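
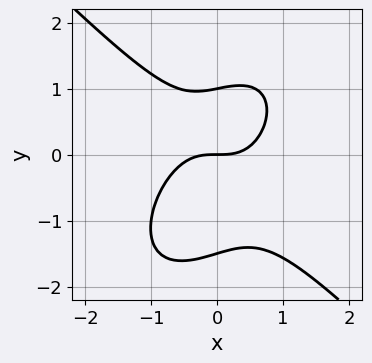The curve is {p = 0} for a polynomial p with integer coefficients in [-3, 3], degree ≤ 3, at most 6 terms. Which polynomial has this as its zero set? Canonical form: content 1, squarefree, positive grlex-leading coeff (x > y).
3*x^3 - x*y^2 + 2*y^3 + y^2 - 3*y

First, degree: a generic line meets the curve in up to 3 points, so deg p = 3.
Then, from the visible intercepts: it meets the x-axis at x = 0 (among the integer gridlines); the y-axis gridline crossings are at y ∈ {0, 1}.
Finally, putting this together gives p.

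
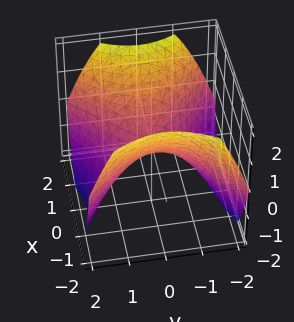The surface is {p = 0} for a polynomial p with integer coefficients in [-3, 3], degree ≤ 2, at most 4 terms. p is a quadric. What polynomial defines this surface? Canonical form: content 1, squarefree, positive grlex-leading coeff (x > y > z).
2*x^2 - 2*y^2 - 3*z

(a) Degree: a saddle surface; a quadric, so deg p = 2.
(b) Symmetries: it's symmetric under x → −x, forcing even powers of x; mirror symmetry y ↦ −y ⇒ only even powers of y.
(c) Observable constraints: one y-axis crossing is at y = 0; it crosses the x-axis at the gridline x = 0; it crosses the z-axis at the gridline z = 0.
(d) Matching integer coefficients to the picture gives p.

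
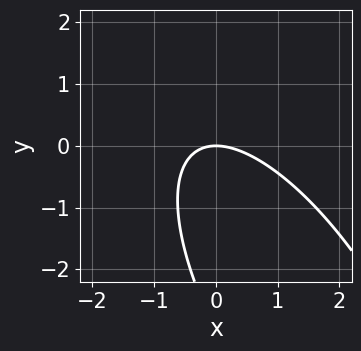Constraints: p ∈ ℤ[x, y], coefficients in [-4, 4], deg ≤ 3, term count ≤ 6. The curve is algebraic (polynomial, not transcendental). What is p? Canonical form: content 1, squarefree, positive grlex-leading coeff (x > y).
1. deg p = 2. A generic line meets the curve in up to 2 points.
2. From the axis intercepts and sections: it meets the x-axis at x = 0 (among the integer gridlines); it crosses the y-axis at the gridline y = 0.
3. These observations pin down the coefficients.

2*x^2 + 2*x*y + y^2 + 3*y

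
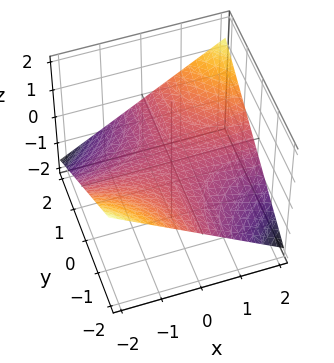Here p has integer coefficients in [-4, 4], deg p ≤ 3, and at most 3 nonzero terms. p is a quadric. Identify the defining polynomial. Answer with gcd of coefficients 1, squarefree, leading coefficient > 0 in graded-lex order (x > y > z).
x*y - 3*z

The degree is 2 — a saddle surface; a quadric.
From the visible intercepts: the visible y-axis segment lies entirely on the surface; it crosses the z-axis at the gridline z = 0; the visible x-axis segment lies entirely on the surface.
Solving for integer coefficients yields p as stated.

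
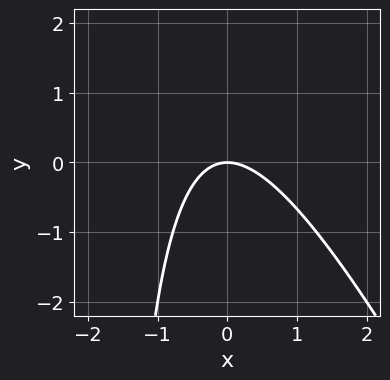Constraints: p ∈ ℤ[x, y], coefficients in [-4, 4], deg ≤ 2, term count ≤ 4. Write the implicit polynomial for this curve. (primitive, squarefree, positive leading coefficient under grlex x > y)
2*x^2 + x*y + 2*y

First, degree: a generic line meets the curve in up to 2 points, so deg p = 2.
Next, against the integer gridlines: it crosses the x-axis at the gridline x = 0; it crosses the y-axis at the gridline y = 0.
Finally, matching integer coefficients to the picture gives p.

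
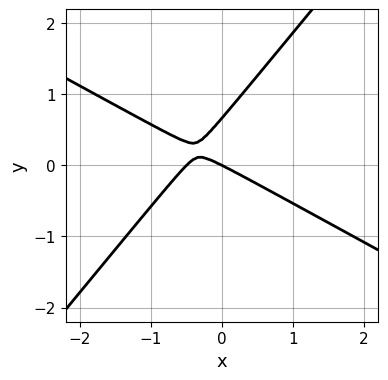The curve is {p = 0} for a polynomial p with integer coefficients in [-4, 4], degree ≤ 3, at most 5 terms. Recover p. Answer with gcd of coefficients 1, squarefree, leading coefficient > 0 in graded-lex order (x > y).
2*x^2 + 2*x*y - 3*y^2 + x + 2*y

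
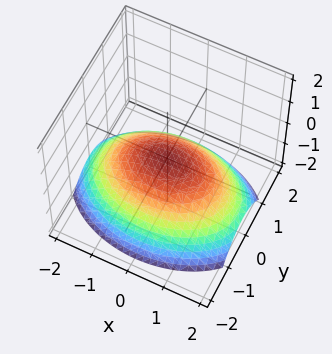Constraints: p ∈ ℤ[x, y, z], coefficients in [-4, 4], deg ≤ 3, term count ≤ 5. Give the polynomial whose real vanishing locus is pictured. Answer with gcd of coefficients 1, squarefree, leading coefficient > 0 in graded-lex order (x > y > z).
x^2 + 2*y^2 + 3*z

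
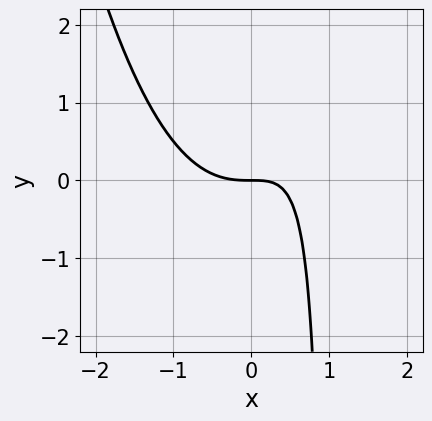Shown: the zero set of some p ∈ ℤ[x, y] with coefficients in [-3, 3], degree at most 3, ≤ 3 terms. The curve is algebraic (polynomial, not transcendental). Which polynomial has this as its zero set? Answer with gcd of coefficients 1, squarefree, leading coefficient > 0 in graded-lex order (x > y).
First, degree: the shape is more complex than any degree-2 curve, so deg p = 3.
Then, from the visible intercepts: it crosses the x-axis at the gridline x = 0; one y-axis crossing is at y = 0.
Finally, solving for integer coefficients yields p as stated.

x^3 - x*y + y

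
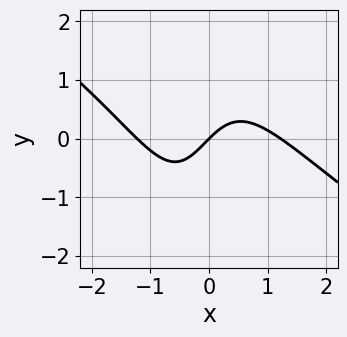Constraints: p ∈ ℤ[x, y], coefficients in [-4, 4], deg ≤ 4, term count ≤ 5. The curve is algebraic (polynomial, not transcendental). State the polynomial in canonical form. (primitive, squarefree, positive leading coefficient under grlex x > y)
First, the degree is 3 — the shape is more complex than any degree-2 curve.
Next, checking where it meets the axes: it crosses the x-axis at the gridline x = 0; it crosses the y-axis at the gridline y = 0.
Finally, the integer polynomial consistent with all of this is the stated p.

2*x^3 + 3*x^2*y + x*y - 3*x + 3*y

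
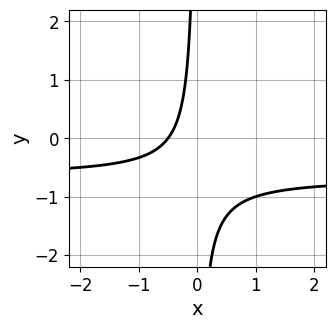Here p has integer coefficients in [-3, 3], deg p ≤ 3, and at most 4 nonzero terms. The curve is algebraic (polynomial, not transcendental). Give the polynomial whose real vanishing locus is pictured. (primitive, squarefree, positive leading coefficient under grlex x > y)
(a) The degree is 2 — the shape is more complex than any degree-1 curve.
(b) From the axis intercepts and sections: the curve avoids every integer y-axis point in the box.
(c) Matching integer coefficients to the picture gives p.

3*x*y + 2*x + 1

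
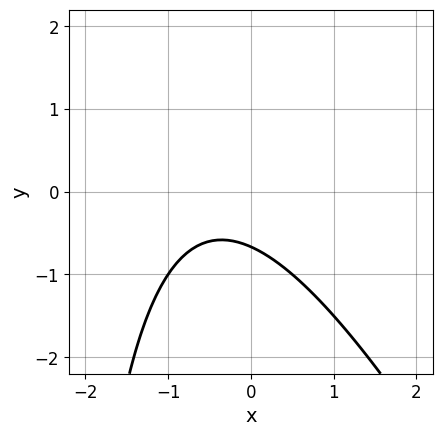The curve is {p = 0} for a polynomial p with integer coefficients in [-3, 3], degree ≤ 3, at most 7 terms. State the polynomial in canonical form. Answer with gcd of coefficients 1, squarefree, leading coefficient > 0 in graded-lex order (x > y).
2*x^2 + x*y + 2*x + 3*y + 2

1. The degree is 2 — no degree-1 curve has this shape.
2. Observable constraints: no x-intercept at any integer in the box.
3. Matching integer coefficients to the picture gives p.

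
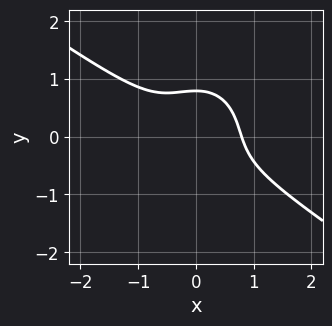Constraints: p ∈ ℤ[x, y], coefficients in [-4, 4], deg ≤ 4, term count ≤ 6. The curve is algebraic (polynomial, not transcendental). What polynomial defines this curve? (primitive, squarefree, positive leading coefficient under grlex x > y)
2*x^3 + 2*x^2*y + 2*y^3 - 1

First, the degree is 3 — the shape is more complex than any degree-2 curve.
Finally, the integer polynomial consistent with all of this is the stated p.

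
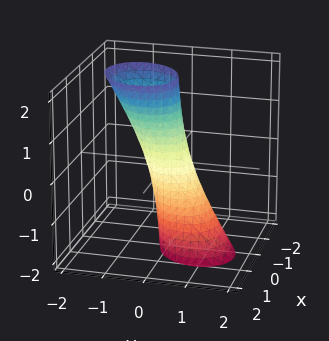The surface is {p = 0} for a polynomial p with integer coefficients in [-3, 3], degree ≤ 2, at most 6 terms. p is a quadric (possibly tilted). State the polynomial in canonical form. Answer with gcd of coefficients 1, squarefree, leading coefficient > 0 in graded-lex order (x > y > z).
3*x^2 - x*y + 3*y^2 + 2*y*z - 1

(a) Degree: the shape is more complex than any degree-1 surface, so deg p = 2.
(b) Observable constraints: it misses every integer gridline on the z-axis.
(c) Matching integer coefficients to the picture gives p.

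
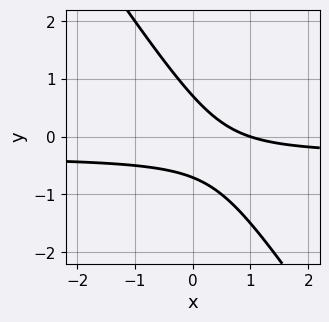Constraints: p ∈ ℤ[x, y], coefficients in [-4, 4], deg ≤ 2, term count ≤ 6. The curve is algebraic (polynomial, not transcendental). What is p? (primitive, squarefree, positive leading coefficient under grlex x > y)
First, deg p = 2. No degree-1 curve has this shape.
Then, from the visible intercepts: it meets the x-axis at x = 1 (among the integer gridlines).
Finally, together with the visible shape, these determine p as stated.

3*x*y + 2*y^2 + x - 1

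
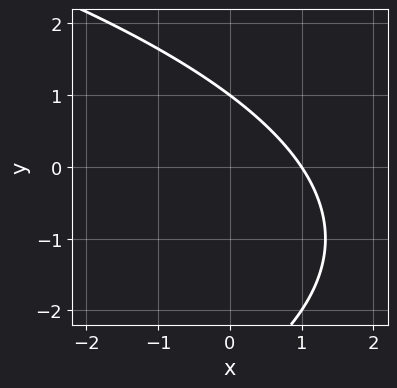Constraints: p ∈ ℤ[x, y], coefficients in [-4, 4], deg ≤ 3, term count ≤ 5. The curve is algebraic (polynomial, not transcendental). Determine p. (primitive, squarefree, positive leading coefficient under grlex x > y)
y^2 + 3*x + 2*y - 3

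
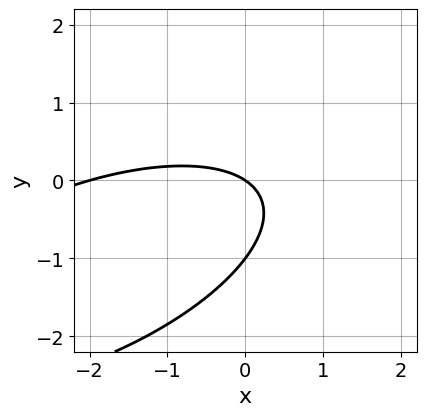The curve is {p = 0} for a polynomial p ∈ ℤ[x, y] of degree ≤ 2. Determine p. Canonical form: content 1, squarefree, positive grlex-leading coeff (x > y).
x^2 - 2*x*y + 3*y^2 + 2*x + 3*y

deg p = 2.
Observable constraints: among the integer gridlines, it crosses the y-axis at y ∈ {-1, 0}; the x-axis gridline crossings are at x ∈ {-2, 0}.
These observations pin down the coefficients.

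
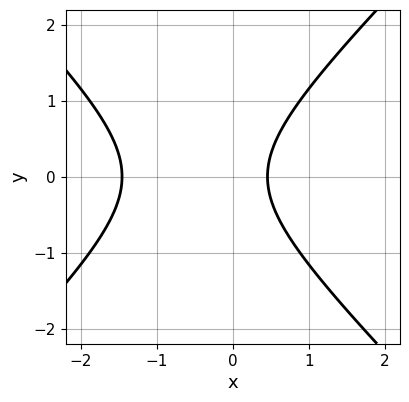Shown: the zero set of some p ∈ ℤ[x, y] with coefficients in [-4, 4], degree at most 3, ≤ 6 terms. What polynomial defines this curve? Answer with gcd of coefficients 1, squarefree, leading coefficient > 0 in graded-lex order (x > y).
(a) The degree is 2 — a generic line meets the curve in up to 2 points.
(b) Symmetries: mirror symmetry y ↦ −y ⇒ only even powers of y.
(c) Observable constraints: the curve avoids every integer y-axis point in the box.
(d) These observations pin down the coefficients.

3*x^2 - 3*y^2 + 3*x - 2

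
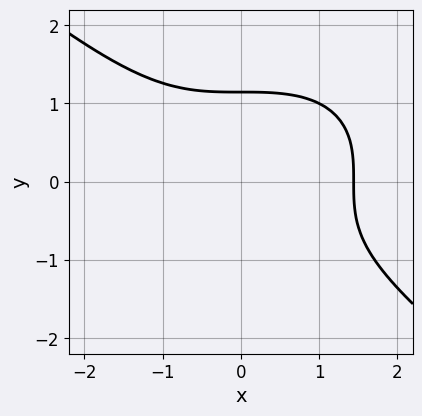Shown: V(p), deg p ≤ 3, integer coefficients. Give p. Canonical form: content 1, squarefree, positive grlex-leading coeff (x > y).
x^3 + 2*y^3 - 3

1. The degree is 3 — no degree-2 curve has this shape.
2. Solving for integer coefficients yields p as stated.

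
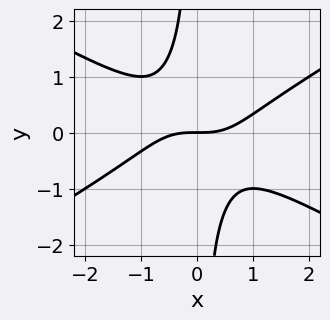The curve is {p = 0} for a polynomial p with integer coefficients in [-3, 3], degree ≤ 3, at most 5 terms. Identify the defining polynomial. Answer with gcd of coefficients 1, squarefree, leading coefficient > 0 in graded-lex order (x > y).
x^3 - 3*x*y^2 - 2*y

1. deg p = 3. A generic line meets the curve in up to 3 points.
2. Reading off the gridlines: it crosses the x-axis at the gridline x = 0; it meets the y-axis at y = 0 (among the integer gridlines).
3. Putting this together gives p.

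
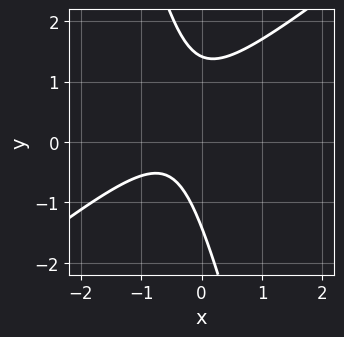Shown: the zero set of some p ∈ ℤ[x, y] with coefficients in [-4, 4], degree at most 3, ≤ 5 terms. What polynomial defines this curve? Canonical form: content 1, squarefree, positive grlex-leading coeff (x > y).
3*x^2 - 3*x*y - y^2 + 3*x + 2

First, the degree is 2 — a generic line meets the curve in up to 2 points.
Next, checking where it meets the axes: no x-intercept at any integer in the box.
Finally, matching integer coefficients to the picture gives p.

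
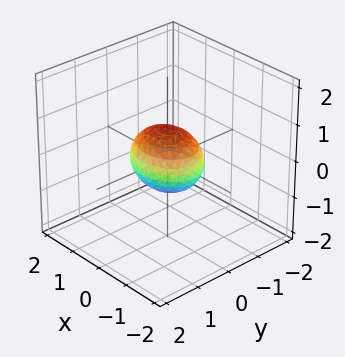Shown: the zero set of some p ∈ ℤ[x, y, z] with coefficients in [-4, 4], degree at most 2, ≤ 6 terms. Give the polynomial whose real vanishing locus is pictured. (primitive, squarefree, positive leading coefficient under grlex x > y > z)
First, deg p = 2. Bounded and convex; a quadric.
Then, symmetries: it's symmetric under x → −x, forcing even powers of x; mirror symmetry z ↦ −z ⇒ only even powers of z; it's symmetric under y → −y, forcing even powers of y.
Then, observable constraints: among the integer gridlines, it crosses the x-axis at x ∈ {-1, 1}.
Finally, together with the visible shape, these determine p as stated.

2*x^2 + 3*y^2 + 3*z^2 - 2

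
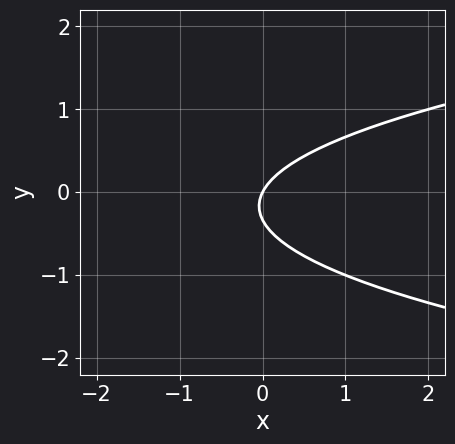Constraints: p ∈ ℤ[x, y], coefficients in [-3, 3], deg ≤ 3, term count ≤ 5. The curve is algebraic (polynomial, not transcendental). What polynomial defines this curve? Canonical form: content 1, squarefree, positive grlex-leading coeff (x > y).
3*y^2 - 2*x + y

1. deg p = 2. A generic line meets the curve in up to 2 points.
2. Observable constraints: it crosses the x-axis at the gridline x = 0; it meets the y-axis at y = 0 (among the integer gridlines).
3. Matching integer coefficients to the picture gives p.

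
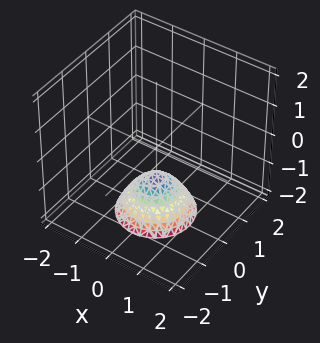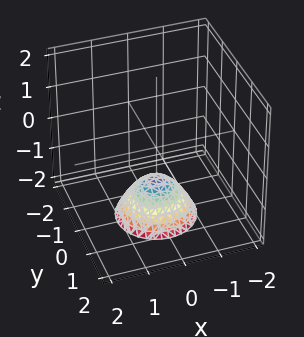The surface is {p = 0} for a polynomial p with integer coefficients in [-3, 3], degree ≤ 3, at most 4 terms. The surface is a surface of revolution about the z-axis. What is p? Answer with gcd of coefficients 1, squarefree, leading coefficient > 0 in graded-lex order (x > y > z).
First, deg p = 2. The shape is more complex than any degree-1 surface.
Then, symmetry: the z-axis is an axis of rotation, so x and y enter only as x² + y².
Then, from the axis intercepts and sections: the surface avoids every integer x-axis point in the box; it misses every integer gridline on the y-axis; one z-axis crossing is at z = -1.
Finally, these observations pin down the coefficients.

x^2 + y^2 + z + 1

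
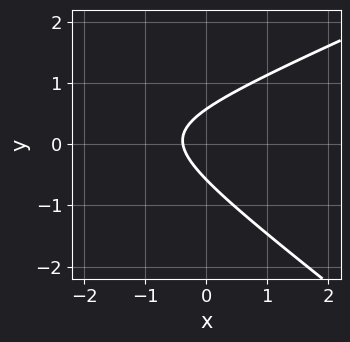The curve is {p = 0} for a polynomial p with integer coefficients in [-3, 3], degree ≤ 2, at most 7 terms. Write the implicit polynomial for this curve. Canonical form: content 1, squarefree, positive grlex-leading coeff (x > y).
1. The degree is 2 — a generic line meets the curve in up to 2 points.
2. Putting this together gives p.

x^2 - x*y - 3*y^2 + 3*x + 1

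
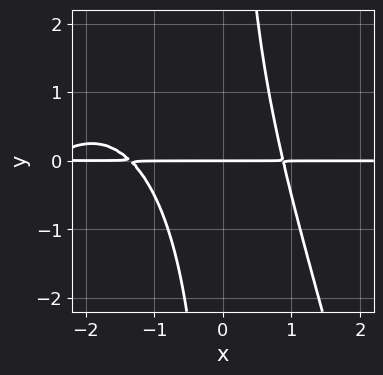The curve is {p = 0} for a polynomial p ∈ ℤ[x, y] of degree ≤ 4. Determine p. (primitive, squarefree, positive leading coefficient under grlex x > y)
x^3*y + 3*x^2*y + 2*x*y^2 - 3*y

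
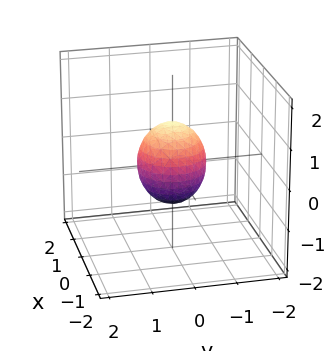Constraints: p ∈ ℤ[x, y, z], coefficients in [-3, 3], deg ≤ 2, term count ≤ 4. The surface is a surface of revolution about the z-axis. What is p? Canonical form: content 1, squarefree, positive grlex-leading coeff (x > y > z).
3*x^2 + 3*y^2 + 2*z^2 - 2

(a) The degree is 2 — the shape is more complex than any degree-1 surface.
(b) Symmetries: the z-axis is an axis of rotation, so x and y enter only as x² + y².
(c) Against the integer gridlines: among the integer gridlines, it crosses the z-axis at z ∈ {-1, 1}; a circular section at z = 0 has radius between 0 and 1.
(d) Fitting integer coefficients to these (and the overall shape) gives p.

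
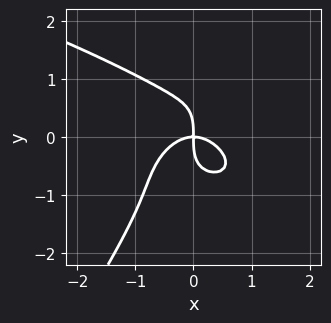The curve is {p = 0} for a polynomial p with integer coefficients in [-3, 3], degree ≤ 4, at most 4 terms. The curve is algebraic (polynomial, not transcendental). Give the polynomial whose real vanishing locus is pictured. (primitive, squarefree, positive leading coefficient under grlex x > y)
3*x*y^3 - 2*y^4 - 3*x^3 - 3*x*y

(a) deg p = 4. The shape is more complex than any degree-3 curve.
(b) Checking where it meets the axes: it crosses the x-axis at the gridline x = 0; it meets the y-axis at y = 0 (among the integer gridlines).
(c) These observations pin down the coefficients.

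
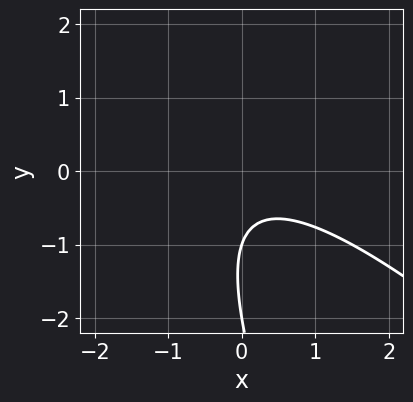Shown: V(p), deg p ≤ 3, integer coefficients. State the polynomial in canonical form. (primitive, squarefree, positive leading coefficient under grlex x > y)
First, the degree is 2 — no degree-1 curve has this shape.
Next, checking where it meets the axes: no x-intercept at any integer in the box; among the integer gridlines, it crosses the y-axis at y ∈ {-2, -1}.
Finally, solving for integer coefficients yields p as stated.

2*x^2 + 3*x*y + y^2 + 3*y + 2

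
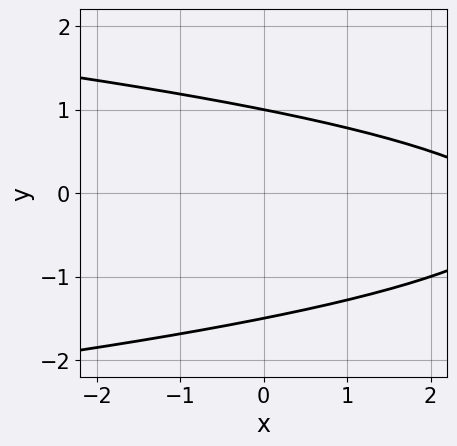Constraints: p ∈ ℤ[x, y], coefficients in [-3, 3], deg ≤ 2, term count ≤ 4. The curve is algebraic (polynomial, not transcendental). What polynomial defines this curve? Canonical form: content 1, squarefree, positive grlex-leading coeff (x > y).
1. Degree: no degree-1 curve has this shape, so deg p = 2.
2. Observable constraints: no x-intercept at any integer in the box; one y-axis crossing is at y = 1.
3. Putting this together gives p.

2*y^2 + x + y - 3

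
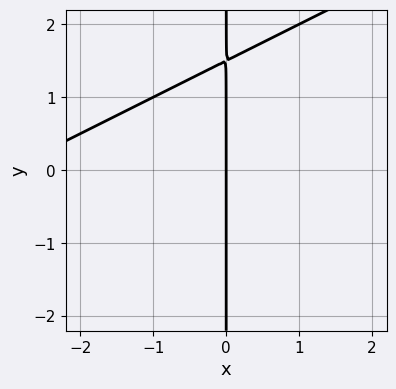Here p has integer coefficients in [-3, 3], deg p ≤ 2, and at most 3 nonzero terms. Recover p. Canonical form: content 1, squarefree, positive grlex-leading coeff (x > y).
x^2 - 2*x*y + 3*x

(a) Degree: no degree-1 curve has this shape, so deg p = 2.
(b) Reading off the gridlines: every point of the y-axis in the box is on the curve; it crosses the x-axis at the gridline x = 0.
(c) Assembling these constraints gives the stated polynomial.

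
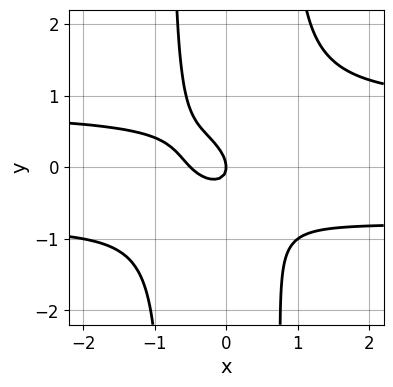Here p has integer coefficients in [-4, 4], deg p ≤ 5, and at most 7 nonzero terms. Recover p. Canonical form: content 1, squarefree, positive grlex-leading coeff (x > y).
3*x^2*y^2 - 2*x^2 - 2*x*y - 2*y^2 - x

First, deg p = 4. No degree-3 curve has this shape.
Next, from the visible intercepts: it crosses the y-axis at the gridline y = 0; it meets the x-axis at x = 0 (among the integer gridlines).
Finally, fitting integer coefficients to these (and the overall shape) gives p.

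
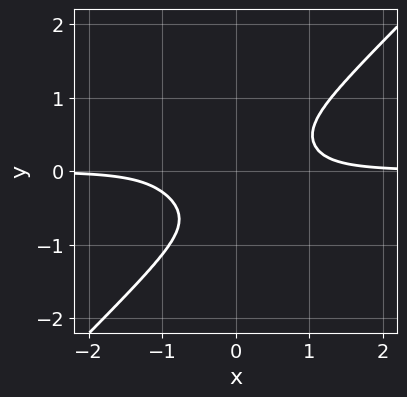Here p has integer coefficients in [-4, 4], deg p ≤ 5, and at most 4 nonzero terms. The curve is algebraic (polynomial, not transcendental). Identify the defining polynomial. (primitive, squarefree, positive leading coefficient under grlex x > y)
1. The degree is 4 — no degree-3 curve has this shape.
2. From the visible intercepts: the curve avoids every integer y-axis point in the box; the curve avoids every integer x-axis point in the box.
3. Matching integer coefficients to the picture gives p.

3*x^3*y - 3*y^4 - 2*x*y^2 - 1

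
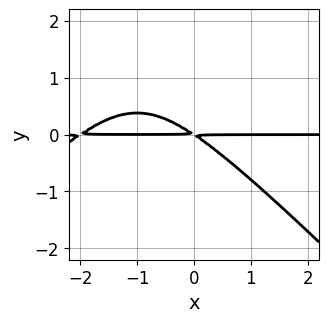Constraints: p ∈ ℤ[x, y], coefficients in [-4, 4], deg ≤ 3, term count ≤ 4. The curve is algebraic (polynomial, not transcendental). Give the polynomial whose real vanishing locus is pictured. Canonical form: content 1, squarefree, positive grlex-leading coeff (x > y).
(a) deg p = 3. No degree-2 curve has this shape.
(b) Checking where it meets the axes: the visible x-axis segment lies entirely on the curve.
(c) These observations pin down the coefficients.

x^2*y - y^3 + 2*x*y + 3*y^2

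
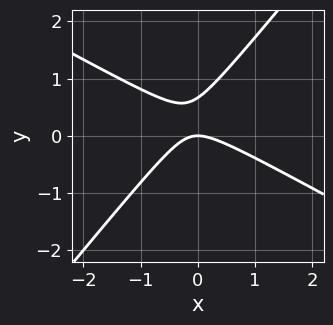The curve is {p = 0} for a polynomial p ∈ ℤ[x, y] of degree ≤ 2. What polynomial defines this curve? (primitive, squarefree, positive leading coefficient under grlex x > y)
1. deg p = 2.
2. Observable constraints: one y-axis crossing is at y = 0; it crosses the x-axis at the gridline x = 0.
3. Putting this together gives p.

2*x^2 + 2*x*y - 3*y^2 + 2*y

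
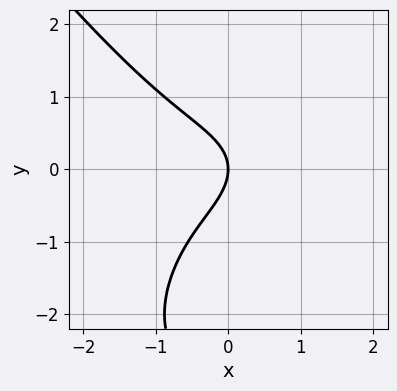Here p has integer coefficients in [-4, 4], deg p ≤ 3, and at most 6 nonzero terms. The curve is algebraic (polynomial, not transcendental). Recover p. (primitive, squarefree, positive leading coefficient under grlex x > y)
2*x^3 + y^3 + 3*y^2 + 3*x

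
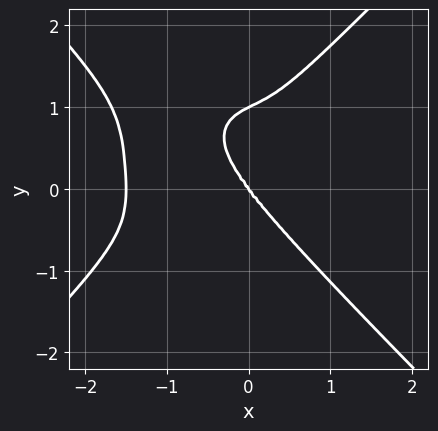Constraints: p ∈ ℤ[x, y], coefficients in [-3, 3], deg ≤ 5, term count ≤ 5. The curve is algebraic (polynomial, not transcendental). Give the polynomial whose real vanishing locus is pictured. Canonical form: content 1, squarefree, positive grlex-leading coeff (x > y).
2*x^4 - 2*y^4 + 3*x^3 + x*y^2 + 2*y^3

1. The degree is 4 — no degree-3 curve has this shape.
2. Observable constraints: among the integer gridlines, it crosses the y-axis at y ∈ {0, 1}; one x-axis crossing is at x = 0.
3. The integer polynomial consistent with all of this is the stated p.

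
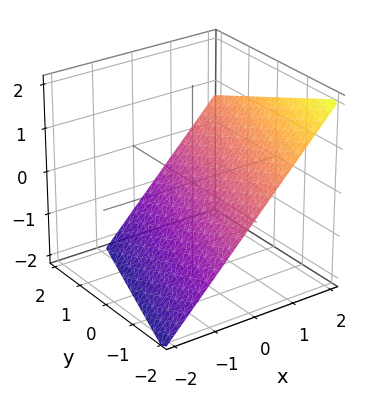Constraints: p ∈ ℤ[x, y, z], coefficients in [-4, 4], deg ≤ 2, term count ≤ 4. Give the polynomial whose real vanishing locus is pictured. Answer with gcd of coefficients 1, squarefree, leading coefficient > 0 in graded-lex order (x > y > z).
3*x - y - 3*z - 2

Degree: the surface is flat (a plane), so deg p = 1.
Checking where it meets the axes: it meets the y-axis at y = -2 (among the integer gridlines).
Matching integer coefficients to the picture gives p.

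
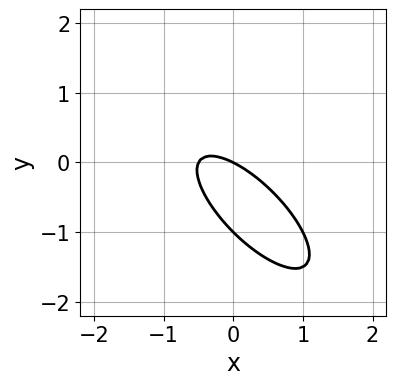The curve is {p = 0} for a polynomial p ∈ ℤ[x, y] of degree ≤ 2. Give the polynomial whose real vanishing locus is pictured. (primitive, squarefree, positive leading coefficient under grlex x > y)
1. deg p = 2.
2. From the visible intercepts: the y-axis gridline crossings are at y ∈ {-1, 0}; it meets the x-axis at x = 0 (among the integer gridlines).
3. Matching integer coefficients to the picture gives p.

2*x^2 + 3*x*y + 2*y^2 + x + 2*y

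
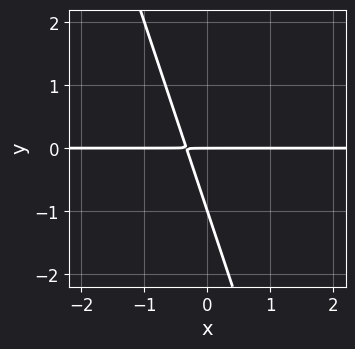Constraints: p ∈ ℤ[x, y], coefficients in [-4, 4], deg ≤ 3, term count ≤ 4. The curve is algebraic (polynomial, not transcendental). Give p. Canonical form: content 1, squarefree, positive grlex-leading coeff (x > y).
First, degree: a generic line meets the curve in up to 2 points, so deg p = 2.
Next, observable constraints: the visible x-axis segment lies entirely on the curve; among the integer gridlines, it crosses the y-axis at y ∈ {-1, 0}.
Finally, solving for integer coefficients yields p as stated.

3*x*y + y^2 + y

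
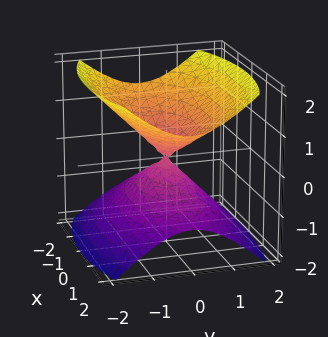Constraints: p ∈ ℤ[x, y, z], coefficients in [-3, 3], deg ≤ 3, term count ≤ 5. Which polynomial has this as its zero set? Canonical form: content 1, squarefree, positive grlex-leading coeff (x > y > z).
x^2 + 3*y^2 - 3*z^2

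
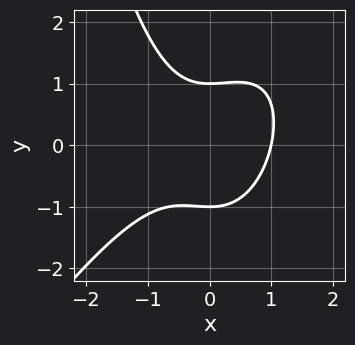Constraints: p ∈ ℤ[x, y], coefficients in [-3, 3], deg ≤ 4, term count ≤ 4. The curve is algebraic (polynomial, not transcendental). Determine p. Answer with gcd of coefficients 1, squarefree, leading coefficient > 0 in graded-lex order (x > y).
3*x^3 - 2*x^2*y + 3*y^2 - 3

1. deg p = 3.
2. From the axis intercepts and sections: the y-axis gridline crossings are at y ∈ {-1, 1}; it crosses the x-axis at the gridline x = 1.
3. The integer polynomial consistent with all of this is the stated p.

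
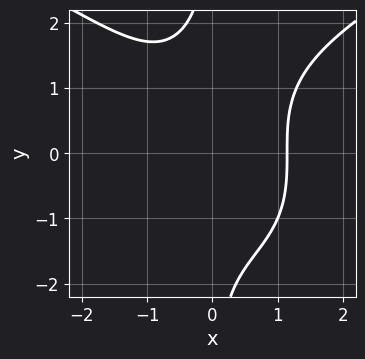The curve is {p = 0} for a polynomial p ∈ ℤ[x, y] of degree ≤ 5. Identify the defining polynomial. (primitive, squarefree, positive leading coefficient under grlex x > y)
x*y^3 - 2*x^3 + 3

1. deg p = 4. The shape is more complex than any degree-3 curve.
2. From the axis intercepts and sections: it misses every integer gridline on the y-axis.
3. Fitting integer coefficients to these (and the overall shape) gives p.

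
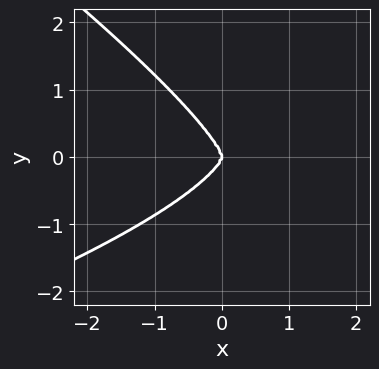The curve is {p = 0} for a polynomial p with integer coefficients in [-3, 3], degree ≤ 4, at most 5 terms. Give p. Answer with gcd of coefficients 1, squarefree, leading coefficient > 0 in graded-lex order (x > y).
First, degree: no degree-3 curve has this shape, so deg p = 4.
Then, checking where it meets the axes: one y-axis crossing is at y = 0; one x-axis crossing is at x = 0.
Finally, assembling these constraints gives the stated polynomial.

2*x*y^3 + 3*y^4 + 3*x^3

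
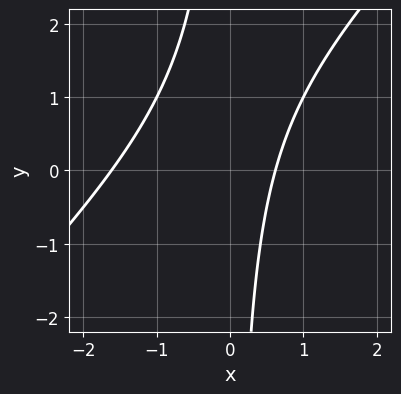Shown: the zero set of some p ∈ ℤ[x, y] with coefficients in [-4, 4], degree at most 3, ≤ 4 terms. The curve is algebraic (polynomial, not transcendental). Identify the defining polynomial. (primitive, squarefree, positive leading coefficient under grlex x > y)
x^2 - x*y + x - 1

First, degree: a generic line meets the curve in up to 2 points, so deg p = 2.
Next, from the visible intercepts: it misses every integer gridline on the y-axis.
Finally, the integer polynomial consistent with all of this is the stated p.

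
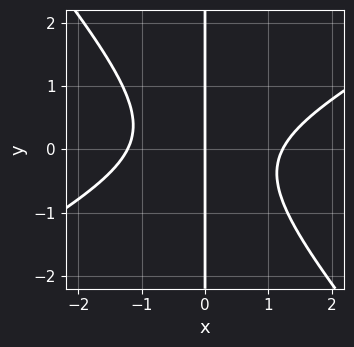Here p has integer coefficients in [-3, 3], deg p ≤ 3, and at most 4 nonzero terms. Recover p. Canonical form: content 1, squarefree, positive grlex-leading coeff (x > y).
2*x^3 - 2*x^2*y - 3*x*y^2 - 3*x

deg p = 3. A generic line meets the curve in up to 3 points.
From the visible intercepts: one x-axis crossing is at x = 0; the visible y-axis segment lies entirely on the curve.
Together with the visible shape, these determine p as stated.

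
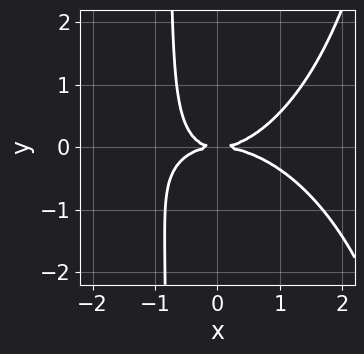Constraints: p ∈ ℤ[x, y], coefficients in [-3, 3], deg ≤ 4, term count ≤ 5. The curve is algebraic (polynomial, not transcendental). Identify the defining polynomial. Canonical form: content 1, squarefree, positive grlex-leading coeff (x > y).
x^4 + x^2*y^2 + x^2*y - 3*x*y^2 - 3*y^2

(a) deg p = 4. The shape is more complex than any degree-3 curve.
(b) Checking where it meets the axes: it meets the y-axis at y = 0 (among the integer gridlines); it crosses the x-axis at the gridline x = 0.
(c) Assembling these constraints gives the stated polynomial.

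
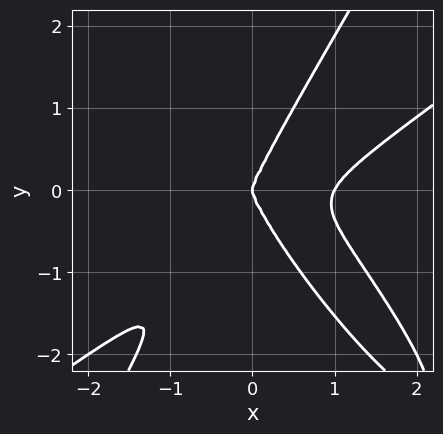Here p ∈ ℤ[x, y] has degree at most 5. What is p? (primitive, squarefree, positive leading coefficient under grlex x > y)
Degree: the shape is more complex than any degree-3 curve, so deg p = 4.
From the visible intercepts: among the integer gridlines, it crosses the x-axis at x ∈ {0, 1}; one y-axis crossing is at y = 0.
Solving for integer coefficients yields p as stated.

2*x^4 - x^3*y - 3*x^2*y^2 + y^4 - 2*x^3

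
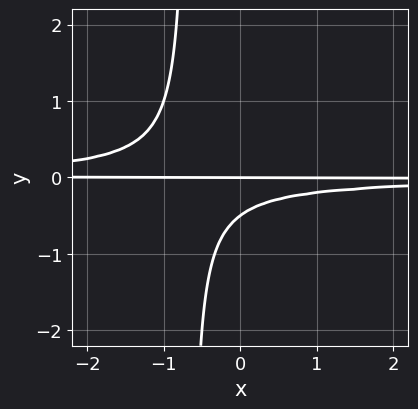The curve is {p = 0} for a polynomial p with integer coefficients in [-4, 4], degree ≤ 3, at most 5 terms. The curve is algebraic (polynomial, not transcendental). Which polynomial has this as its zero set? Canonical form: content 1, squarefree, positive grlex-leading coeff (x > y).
First, the degree is 3 — no degree-2 curve has this shape.
Then, reading off the gridlines: it crosses the y-axis at the gridline y = 0; the visible x-axis segment lies entirely on the curve.
Finally, putting this together gives p.

3*x*y^2 + 2*y^2 + y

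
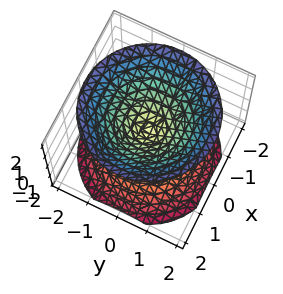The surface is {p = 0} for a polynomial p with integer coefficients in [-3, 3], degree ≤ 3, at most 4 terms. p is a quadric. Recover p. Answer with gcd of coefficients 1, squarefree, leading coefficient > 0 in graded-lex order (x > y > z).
The picture has 2 separate pieces. Treating them together as one polynomial.
Degree: two nappes meeting at a single point; a quadric, so deg p = 2.
Symmetries: the z ↦ −z reflection is a symmetry, so z appears only in even powers; rotational symmetry about the z-axis ⇒ p depends on x, y only through x² + y².
From the axis intercepts and sections: one y-axis crossing is at y = 0; a circular section at z = -1 has radius exactly 1.
Assembling these constraints gives the stated polynomial.

x^2 + y^2 - z^2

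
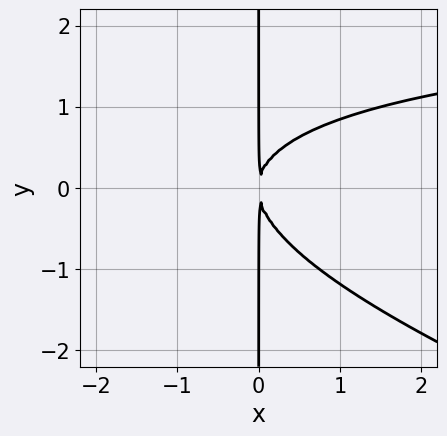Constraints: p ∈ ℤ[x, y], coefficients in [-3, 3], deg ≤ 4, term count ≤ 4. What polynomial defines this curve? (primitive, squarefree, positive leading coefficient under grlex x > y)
First, the degree is 3 — no degree-2 curve has this shape.
Next, reading off the gridlines: every point of the y-axis in the box is on the curve.
Finally, fitting integer coefficients to these (and the overall shape) gives p.

x^2*y + 3*x*y^2 - 3*x^2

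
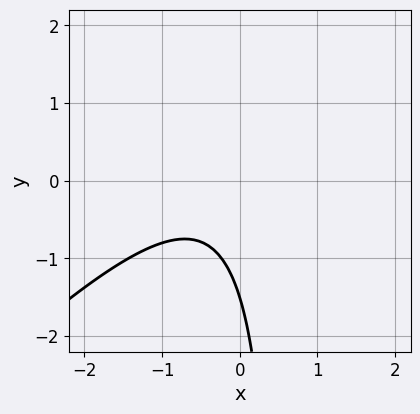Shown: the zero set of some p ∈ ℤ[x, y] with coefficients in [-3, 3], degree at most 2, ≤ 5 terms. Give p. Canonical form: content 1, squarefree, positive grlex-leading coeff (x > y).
(a) The degree is 2 — no degree-1 curve has this shape.
(b) Against the integer gridlines: the curve avoids every integer x-axis point in the box.
(c) Assembling these constraints gives the stated polynomial.

3*x^2 - 3*x*y + 2*x + 2*y + 3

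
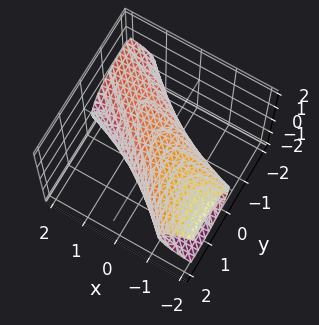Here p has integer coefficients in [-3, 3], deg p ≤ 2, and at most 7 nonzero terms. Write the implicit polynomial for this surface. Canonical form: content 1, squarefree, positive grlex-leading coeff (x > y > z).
Degree: a generic line meets the surface in up to 2 points, so deg p = 2.
Against the integer gridlines: the y-axis gridline crossings are at y ∈ {-1, 1}.
Together with the visible shape, these determine p as stated.

x^2 + 3*x*y + 2*x*z + 2*y^2 + 3*z^2 - 2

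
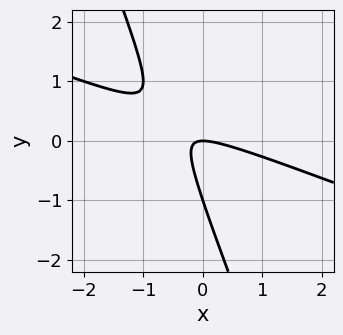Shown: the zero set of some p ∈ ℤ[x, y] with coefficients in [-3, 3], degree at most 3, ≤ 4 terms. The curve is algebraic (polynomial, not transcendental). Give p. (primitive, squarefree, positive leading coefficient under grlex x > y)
x^2 + 3*x*y + y^2 + y

First, the degree is 2 — a generic line meets the curve in up to 2 points.
Then, reading off the gridlines: the y-axis gridline crossings are at y ∈ {-1, 0}; one x-axis crossing is at x = 0.
Finally, fitting integer coefficients to these (and the overall shape) gives p.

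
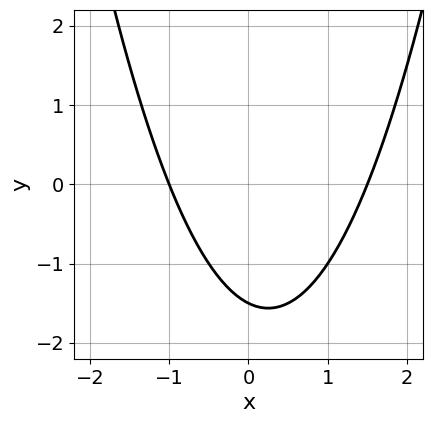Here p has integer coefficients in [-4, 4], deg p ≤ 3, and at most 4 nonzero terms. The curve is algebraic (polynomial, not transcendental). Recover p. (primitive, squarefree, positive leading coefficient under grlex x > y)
(a) The degree is 2 — the shape is more complex than any degree-1 curve.
(b) Observable constraints: one x-axis crossing is at x = -1.
(c) The integer polynomial consistent with all of this is the stated p.

2*x^2 - x - 2*y - 3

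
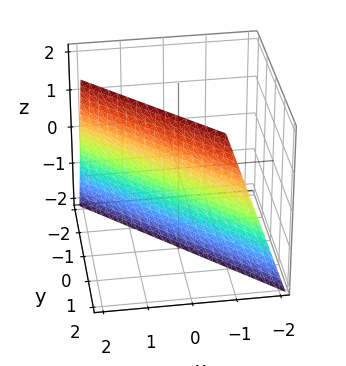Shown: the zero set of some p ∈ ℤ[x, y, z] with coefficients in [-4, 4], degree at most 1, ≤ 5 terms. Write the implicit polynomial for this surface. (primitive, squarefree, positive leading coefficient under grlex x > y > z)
1. deg p = 1. The surface is flat (a plane).
2. From the axis intercepts and sections: it crosses the z-axis at the gridline z = -2.
3. Together with the visible shape, these determine p as stated.

3*x + 3*y - z - 2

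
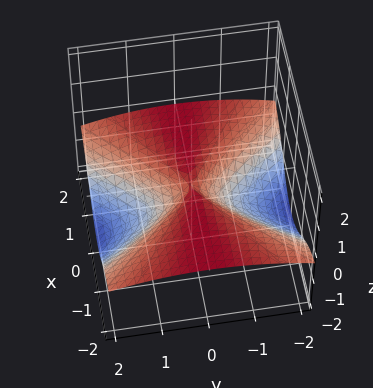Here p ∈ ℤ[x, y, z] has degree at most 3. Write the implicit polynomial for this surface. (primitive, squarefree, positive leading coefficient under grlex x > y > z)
3*x^2*z + z^3 + y^2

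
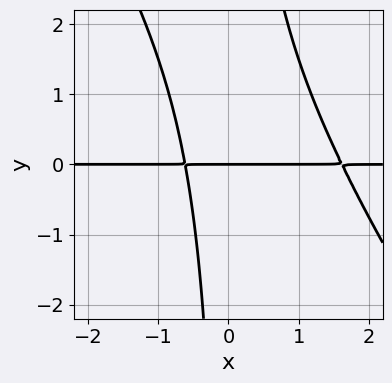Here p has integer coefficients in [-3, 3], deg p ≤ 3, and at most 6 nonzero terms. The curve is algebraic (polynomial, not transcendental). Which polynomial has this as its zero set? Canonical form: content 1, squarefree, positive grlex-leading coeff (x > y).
The degree is 3 — the shape is more complex than any degree-2 curve.
Against the integer gridlines: it crosses the y-axis at the gridline y = 0; every point of the x-axis in the box is on the curve.
Together with the visible shape, these determine p as stated.

3*x^2*y + 2*x*y^2 - 3*x*y - 3*y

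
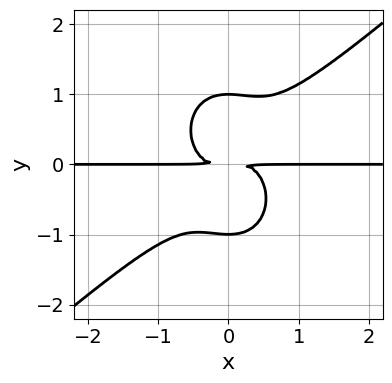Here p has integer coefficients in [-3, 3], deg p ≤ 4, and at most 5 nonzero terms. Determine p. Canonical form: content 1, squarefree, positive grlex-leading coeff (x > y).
3*x^3*y - 2*x^2*y^2 - 2*y^4 + 2*y^2

(a) Degree: a generic line meets the curve in up to 4 points, so deg p = 4.
(b) Against the integer gridlines: every point of the x-axis in the box is on the curve; among the integer gridlines, it crosses the y-axis at y ∈ {-1, 1}.
(c) Matching integer coefficients to the picture gives p.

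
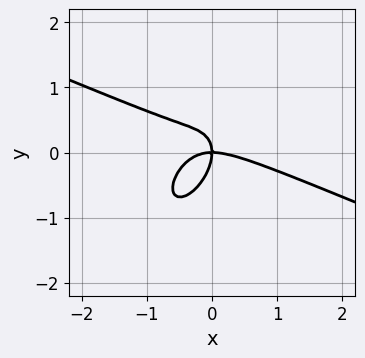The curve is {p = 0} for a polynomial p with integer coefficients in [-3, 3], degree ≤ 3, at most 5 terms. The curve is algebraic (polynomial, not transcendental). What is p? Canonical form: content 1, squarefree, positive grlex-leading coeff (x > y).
2*x^3 + 3*x^2*y - 3*x*y^2 + 3*y^3 + 3*x*y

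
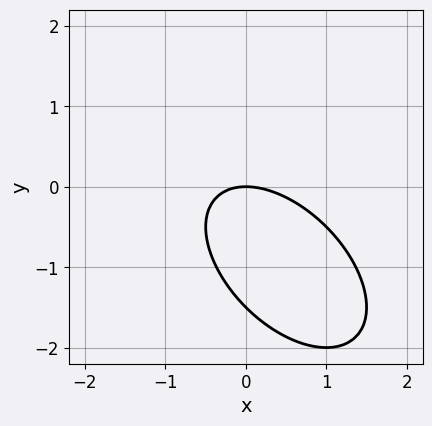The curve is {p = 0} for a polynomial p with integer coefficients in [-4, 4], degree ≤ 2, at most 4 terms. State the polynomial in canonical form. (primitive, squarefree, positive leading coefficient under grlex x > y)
2*x^2 + 2*x*y + 2*y^2 + 3*y

1. deg p = 2. A generic line meets the curve in up to 2 points.
2. Observable constraints: it crosses the x-axis at the gridline x = 0; it meets the y-axis at y = 0 (among the integer gridlines).
3. Together with the visible shape, these determine p as stated.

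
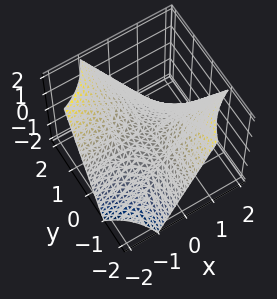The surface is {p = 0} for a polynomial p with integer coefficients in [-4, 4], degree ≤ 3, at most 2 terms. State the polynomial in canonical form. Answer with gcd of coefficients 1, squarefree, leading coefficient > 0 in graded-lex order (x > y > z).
(a) Degree: a hyperbolic paraboloid; a quadric, so deg p = 2.
(b) Reading off the gridlines: it crosses the z-axis at the gridline z = 0; the visible y-axis segment lies entirely on the surface; the visible x-axis segment lies entirely on the surface.
(c) Together with the visible shape, these determine p as stated.

x*y + z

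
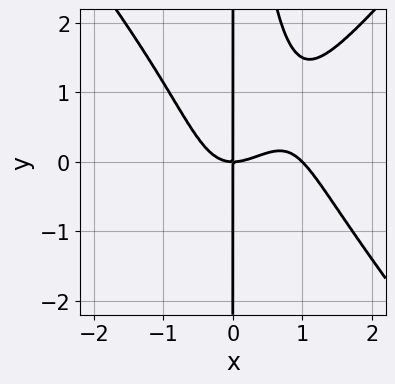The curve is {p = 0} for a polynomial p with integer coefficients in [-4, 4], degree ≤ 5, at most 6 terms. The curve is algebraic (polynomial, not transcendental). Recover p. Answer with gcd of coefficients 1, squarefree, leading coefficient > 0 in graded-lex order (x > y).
3*x^4 - 2*x^2*y^2 - 3*x^3 + 3*x*y

1. deg p = 4. A generic line meets the curve in up to 4 points.
2. Checking where it meets the axes: every point of the y-axis in the box is on the curve; the x-axis gridline crossings are at x ∈ {0, 1}.
3. Assembling these constraints gives the stated polynomial.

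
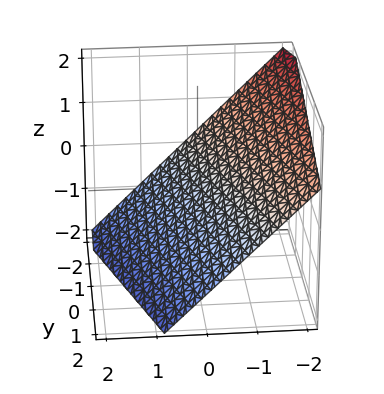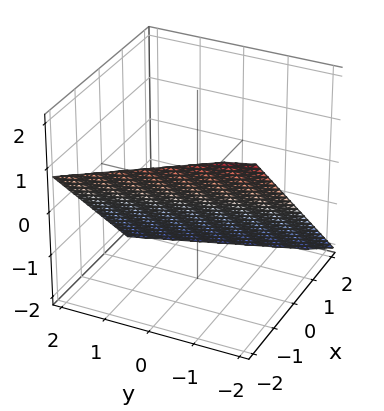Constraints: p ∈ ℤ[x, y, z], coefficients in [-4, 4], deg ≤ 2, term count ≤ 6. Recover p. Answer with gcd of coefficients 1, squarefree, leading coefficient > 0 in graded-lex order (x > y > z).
3*x + y + 3*z + 2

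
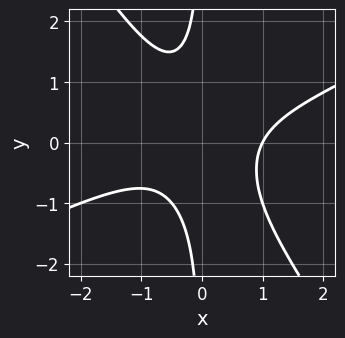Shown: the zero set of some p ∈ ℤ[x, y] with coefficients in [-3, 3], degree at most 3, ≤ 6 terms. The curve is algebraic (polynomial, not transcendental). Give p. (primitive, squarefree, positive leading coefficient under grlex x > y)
First, degree: the shape is more complex than any degree-2 curve, so deg p = 3.
Next, observable constraints: it misses every integer gridline on the y-axis; it meets the x-axis at x = 1 (among the integer gridlines).
Finally, fitting integer coefficients to these (and the overall shape) gives p.

2*x^3 - 3*x^2*y - 3*x*y^2 - 2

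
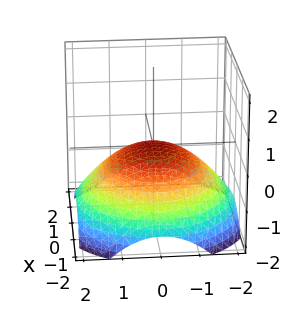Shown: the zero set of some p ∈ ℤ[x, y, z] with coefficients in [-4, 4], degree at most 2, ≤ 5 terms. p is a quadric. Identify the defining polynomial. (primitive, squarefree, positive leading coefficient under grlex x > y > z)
(a) Degree: a paraboloid; a quadric, so deg p = 2.
(b) Symmetries: every cross-section ⟂ z is a circle, so x, y appear only via x² + y².
(c) Reading off the gridlines: a circular section at z = -1 has radius between 1 and 2; one x-axis crossing is at x = 0.
(d) These observations pin down the coefficients.

x^2 + y^2 + 3*z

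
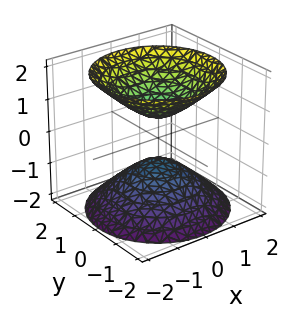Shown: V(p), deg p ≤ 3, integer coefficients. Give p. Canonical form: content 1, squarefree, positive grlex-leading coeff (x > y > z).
2*x^2 + 2*y^2 - 2*z^2 + 1

First, I count 2 distinct pieces. Treating them together as one polynomial.
Then, deg p = 2. Two sheets facing apart; a quadric.
Then, symmetries: the z-axis is an axis of rotation, so x and y enter only as x² + y²; it's symmetric under z → −z, forcing even powers of z.
Next, against the integer gridlines: it misses every integer gridline on the x-axis; no y-intercept at any integer in the box; a circular section at z = 1 has radius between 0 and 1.
Finally, these observations pin down the coefficients.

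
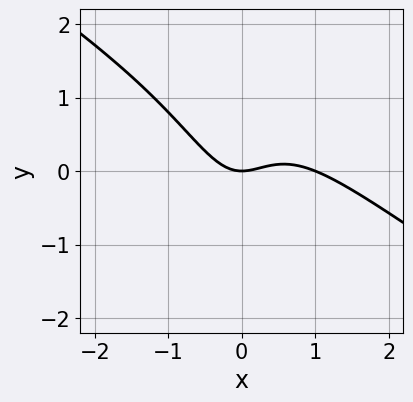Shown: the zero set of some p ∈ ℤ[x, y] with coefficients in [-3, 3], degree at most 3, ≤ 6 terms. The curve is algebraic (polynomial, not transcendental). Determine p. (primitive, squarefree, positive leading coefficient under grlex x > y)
2*x^3 + 3*x^2*y - 2*x^2 + 2*y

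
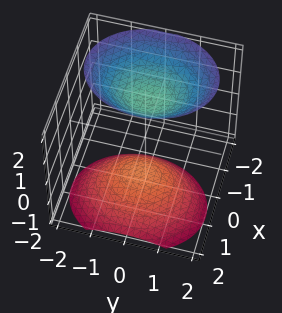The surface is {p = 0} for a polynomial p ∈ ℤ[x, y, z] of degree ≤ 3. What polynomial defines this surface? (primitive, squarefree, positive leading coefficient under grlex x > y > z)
3*x^2 + 2*x*z + 2*y^2 - 2*z^2 + 3

(a) The picture has 2 separate pieces. They look like related sheets of one shape, so recover p as a whole.
(b) deg p = 2. No degree-1 surface has this shape.
(c) Checking where it meets the axes: the surface avoids every integer x-axis point in the box; no y-intercept at any integer in the box.
(d) Putting this together gives p.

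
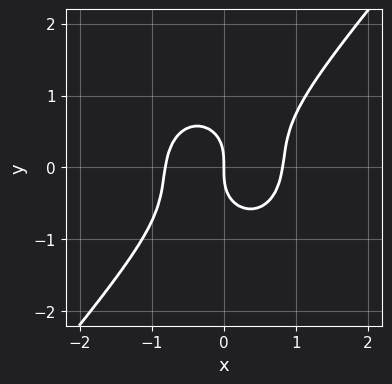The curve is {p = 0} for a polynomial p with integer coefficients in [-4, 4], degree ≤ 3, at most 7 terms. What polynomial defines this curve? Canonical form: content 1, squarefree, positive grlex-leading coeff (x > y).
1. Degree: no degree-2 curve has this shape, so deg p = 3.
2. Reading off the gridlines: it meets the y-axis at y = 0 (among the integer gridlines); it meets the x-axis at x = 0 (among the integer gridlines).
3. Assembling these constraints gives the stated polynomial.

3*x^3 - x^2*y + x*y^2 - 2*y^3 - 2*x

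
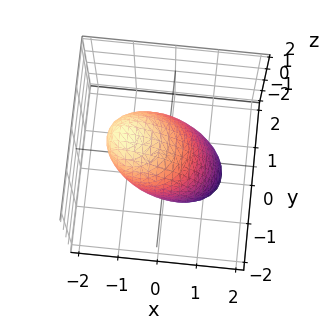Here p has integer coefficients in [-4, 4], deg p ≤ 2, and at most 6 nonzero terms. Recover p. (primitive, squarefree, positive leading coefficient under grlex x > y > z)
2*x^2 + 2*x*z + 2*y^2 + z^2 - 2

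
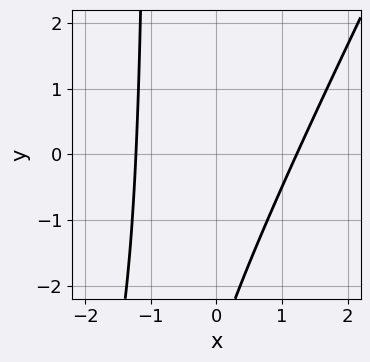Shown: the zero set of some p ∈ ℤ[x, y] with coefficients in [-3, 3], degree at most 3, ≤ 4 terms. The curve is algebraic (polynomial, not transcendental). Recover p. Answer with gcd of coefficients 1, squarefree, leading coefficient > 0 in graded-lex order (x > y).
2*x^2 - x*y - y - 3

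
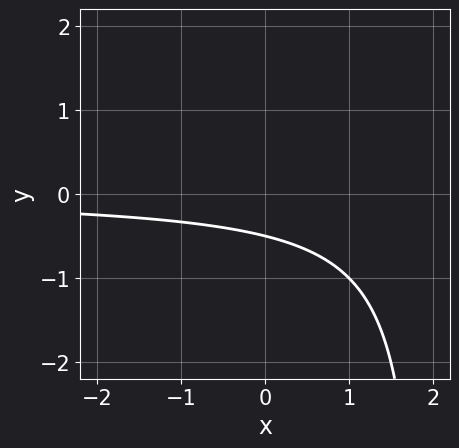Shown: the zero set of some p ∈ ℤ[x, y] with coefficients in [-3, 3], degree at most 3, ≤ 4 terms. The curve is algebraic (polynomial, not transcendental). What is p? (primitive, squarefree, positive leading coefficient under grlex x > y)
1. deg p = 2.
2. Observable constraints: it misses every integer gridline on the x-axis.
3. Together with the visible shape, these determine p as stated.

x*y - 2*y - 1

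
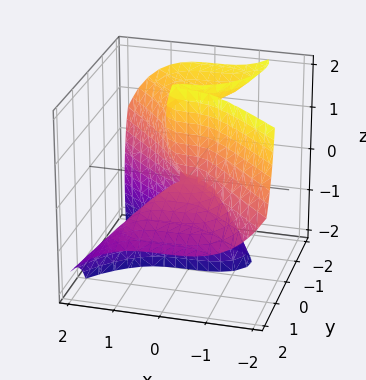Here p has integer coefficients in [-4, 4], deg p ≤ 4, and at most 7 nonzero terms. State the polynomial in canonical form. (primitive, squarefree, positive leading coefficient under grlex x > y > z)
2*x^3 + 2*y^3 + 3*y^2*z - y*z^2 + 3*y*z

(a) Degree: no degree-2 surface has this shape, so deg p = 3.
(b) Checking where it meets the axes: it meets the x-axis at x = 0 (among the integer gridlines); it crosses the y-axis at the gridline y = 0; the visible z-axis segment lies entirely on the surface.
(c) These observations pin down the coefficients.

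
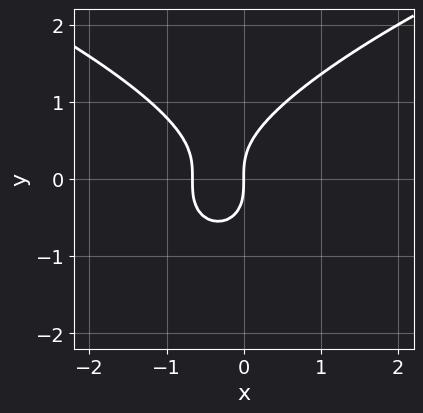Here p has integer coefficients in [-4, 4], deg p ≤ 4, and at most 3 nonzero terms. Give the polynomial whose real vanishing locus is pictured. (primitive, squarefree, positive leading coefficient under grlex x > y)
2*y^3 - 3*x^2 - 2*x

deg p = 3.
From the visible intercepts: it crosses the y-axis at the gridline y = 0; it meets the x-axis at x = 0 (among the integer gridlines).
These observations pin down the coefficients.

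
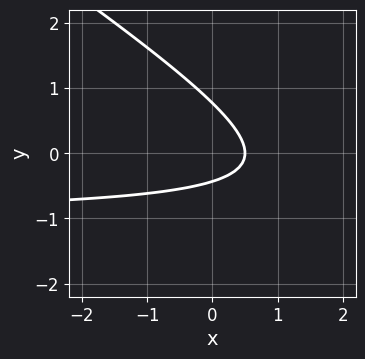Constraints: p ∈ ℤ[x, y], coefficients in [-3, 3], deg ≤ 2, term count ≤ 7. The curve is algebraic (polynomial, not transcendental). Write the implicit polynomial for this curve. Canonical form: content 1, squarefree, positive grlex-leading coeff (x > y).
2*x*y + 3*y^2 + 2*x - y - 1

1. The degree is 2 — the shape is more complex than any degree-1 curve.
2. The integer polynomial consistent with all of this is the stated p.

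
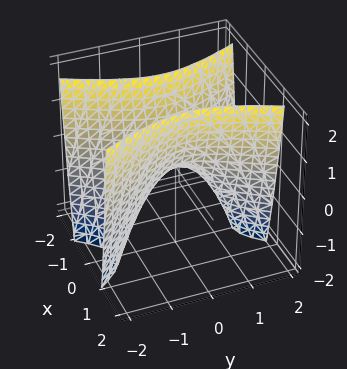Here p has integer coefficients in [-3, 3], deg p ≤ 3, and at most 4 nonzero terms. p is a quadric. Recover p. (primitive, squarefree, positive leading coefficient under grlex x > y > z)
3*x^2 - y^2 - z

(a) deg p = 2. A hyperbolic paraboloid; a quadric.
(b) Symmetries: the x ↦ −x reflection is a symmetry, so x appears only in even powers; the y ↦ −y reflection is a symmetry, so y appears only in even powers.
(c) From the visible intercepts: it crosses the x-axis at the gridline x = 0; it crosses the z-axis at the gridline z = 0; it crosses the y-axis at the gridline y = 0.
(d) These observations pin down the coefficients.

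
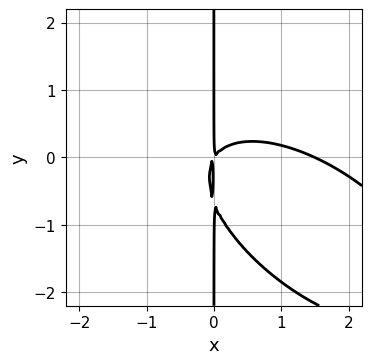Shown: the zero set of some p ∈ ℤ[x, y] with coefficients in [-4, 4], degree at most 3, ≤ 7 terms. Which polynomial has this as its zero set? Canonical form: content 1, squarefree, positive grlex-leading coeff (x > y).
1. deg p = 3. No degree-2 curve has this shape.
2. Against the integer gridlines: every point of the y-axis in the box is on the curve.
3. These observations pin down the coefficients.

2*x^3 + 3*x^2*y + 3*x*y^2 - 3*x^2 + 2*x*y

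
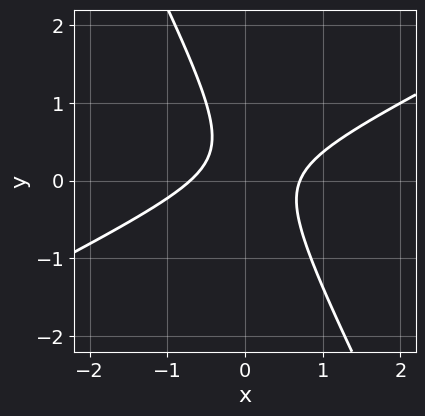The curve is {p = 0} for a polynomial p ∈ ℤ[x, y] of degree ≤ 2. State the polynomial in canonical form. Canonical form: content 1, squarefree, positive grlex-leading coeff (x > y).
2*x^2 - 3*x*y - 2*y^2 + y - 1

First, the degree is 2 — the shape is more complex than any degree-1 curve.
Next, from the visible intercepts: no y-intercept at any integer in the box.
Finally, matching integer coefficients to the picture gives p.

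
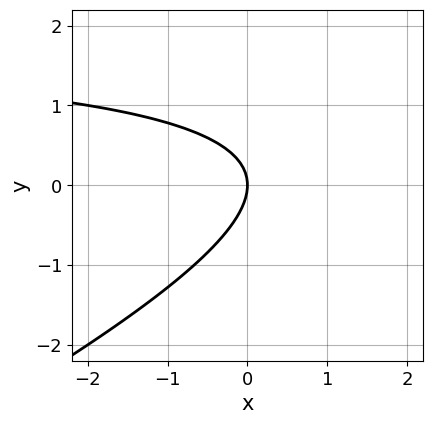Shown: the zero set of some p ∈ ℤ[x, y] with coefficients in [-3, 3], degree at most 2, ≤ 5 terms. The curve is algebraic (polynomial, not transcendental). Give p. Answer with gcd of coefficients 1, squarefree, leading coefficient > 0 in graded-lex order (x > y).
1. deg p = 2. The shape is more complex than any degree-1 curve.
2. Reading off the gridlines: it meets the y-axis at y = 0 (among the integer gridlines); one x-axis crossing is at x = 0.
3. Assembling these constraints gives the stated polynomial.

x*y - 2*y^2 - 2*x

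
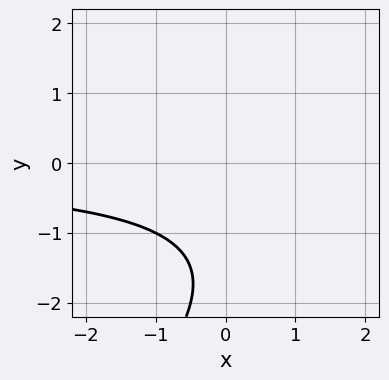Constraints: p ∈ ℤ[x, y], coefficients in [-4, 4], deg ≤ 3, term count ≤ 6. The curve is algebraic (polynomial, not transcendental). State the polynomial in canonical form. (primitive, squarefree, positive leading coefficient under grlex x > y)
Degree: a generic line meets the curve in up to 2 points, so deg p = 2.
Checking where it meets the axes: the curve avoids every integer x-axis point in the box; no y-intercept at any integer in the box.
Matching integer coefficients to the picture gives p.

x*y - y^2 - 3*y - 3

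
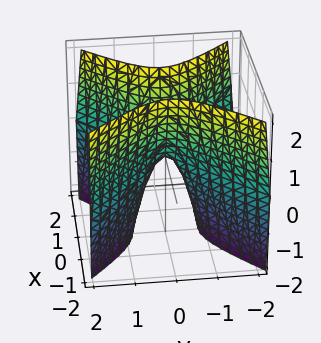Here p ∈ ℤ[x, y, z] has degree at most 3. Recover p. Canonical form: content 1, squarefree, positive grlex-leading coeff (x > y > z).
3*x^2 - 3*y^2 - z

(a) Degree: a hyperbolic paraboloid; a quadric, so deg p = 2.
(b) Symmetries: the x ↦ −x reflection is a symmetry, so x appears only in even powers; it's symmetric under y → −y, forcing even powers of y.
(c) Reading off the gridlines: it meets the x-axis at x = 0 (among the integer gridlines); one y-axis crossing is at y = 0; one z-axis crossing is at z = 0.
(d) Matching integer coefficients to the picture gives p.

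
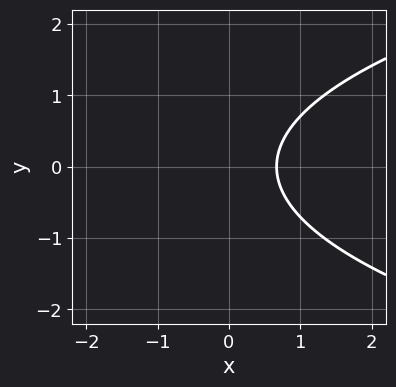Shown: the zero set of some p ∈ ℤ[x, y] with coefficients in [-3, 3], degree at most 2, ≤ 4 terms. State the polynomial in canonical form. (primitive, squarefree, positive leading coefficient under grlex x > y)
(a) The degree is 2 — no degree-1 curve has this shape.
(b) Symmetries: the y ↦ −y reflection is a symmetry, so y appears only in even powers.
(c) Against the integer gridlines: the curve avoids every integer y-axis point in the box.
(d) Putting this together gives p.

2*y^2 - 3*x + 2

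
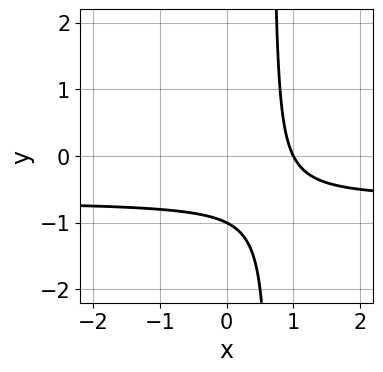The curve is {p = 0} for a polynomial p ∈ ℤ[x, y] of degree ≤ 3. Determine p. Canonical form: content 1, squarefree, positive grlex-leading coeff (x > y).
3*x*y + 2*x - 2*y - 2

(a) deg p = 2.
(b) Checking where it meets the axes: one y-axis crossing is at y = -1; it meets the x-axis at x = 1 (among the integer gridlines).
(c) Assembling these constraints gives the stated polynomial.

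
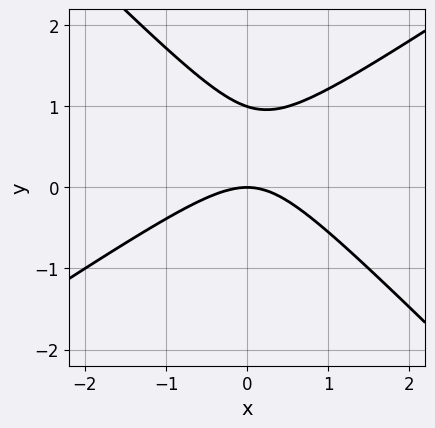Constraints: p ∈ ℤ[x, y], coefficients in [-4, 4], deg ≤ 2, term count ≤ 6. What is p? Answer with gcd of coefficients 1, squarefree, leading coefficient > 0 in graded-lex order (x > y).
(a) Degree: a generic line meets the curve in up to 2 points, so deg p = 2.
(b) Against the integer gridlines: it meets the x-axis at x = 0 (among the integer gridlines); the y-axis gridline crossings are at y ∈ {0, 1}.
(c) Matching integer coefficients to the picture gives p.

2*x^2 - x*y - 3*y^2 + 3*y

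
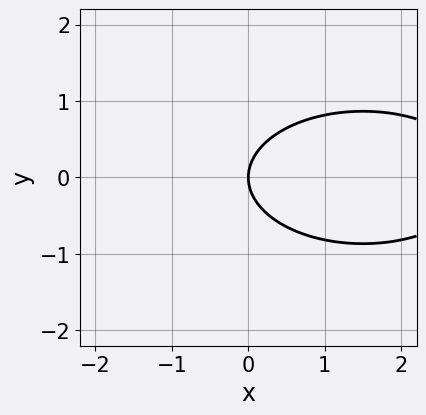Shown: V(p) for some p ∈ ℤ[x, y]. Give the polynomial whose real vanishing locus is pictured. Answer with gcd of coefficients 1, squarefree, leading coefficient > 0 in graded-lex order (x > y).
1. The degree is 2 — a generic line meets the curve in up to 2 points.
2. Symmetries: mirror symmetry y ↦ −y ⇒ only even powers of y.
3. Checking where it meets the axes: it meets the x-axis at x = 0 (among the integer gridlines); it crosses the y-axis at the gridline y = 0.
4. Solving for integer coefficients yields p as stated.

x^2 + 3*y^2 - 3*x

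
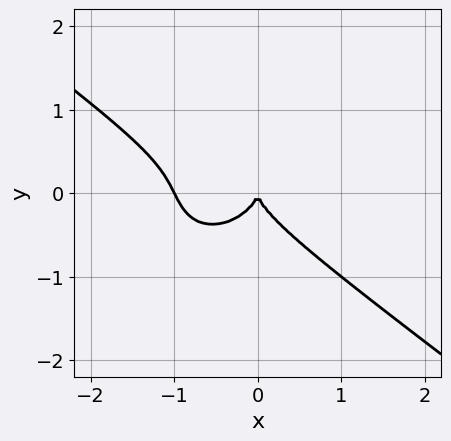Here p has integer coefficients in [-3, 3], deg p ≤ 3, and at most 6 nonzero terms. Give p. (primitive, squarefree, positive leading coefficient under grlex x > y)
2*x^3 + x^2*y + 3*y^3 + 2*x^2

First, the degree is 3 — the shape is more complex than any degree-2 curve.
Then, observable constraints: among the integer gridlines, it crosses the x-axis at x ∈ {-1, 0}; it meets the y-axis at y = 0 (among the integer gridlines).
Finally, fitting integer coefficients to these (and the overall shape) gives p.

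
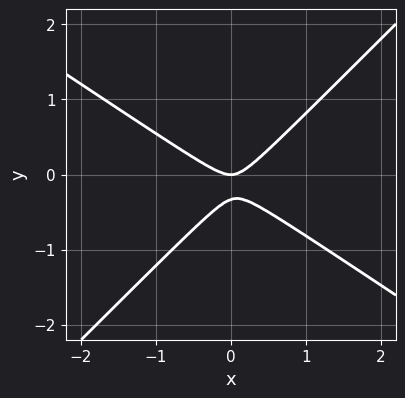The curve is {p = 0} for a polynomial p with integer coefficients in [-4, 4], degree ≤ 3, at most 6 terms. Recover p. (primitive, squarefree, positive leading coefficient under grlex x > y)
1. The degree is 2 — the shape is more complex than any degree-1 curve.
2. From the axis intercepts and sections: it meets the x-axis at x = 0 (among the integer gridlines); it crosses the y-axis at the gridline y = 0.
3. Solving for integer coefficients yields p as stated.

2*x^2 + x*y - 3*y^2 - y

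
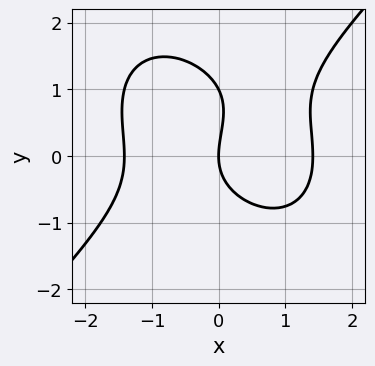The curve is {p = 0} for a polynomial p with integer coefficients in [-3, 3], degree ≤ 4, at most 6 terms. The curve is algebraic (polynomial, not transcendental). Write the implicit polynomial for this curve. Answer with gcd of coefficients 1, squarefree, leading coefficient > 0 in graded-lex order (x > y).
x^3 - y^3 + y^2 - 2*x

1. The degree is 3 — no degree-2 curve has this shape.
2. Against the integer gridlines: the y-axis gridline crossings are at y ∈ {0, 1}; one x-axis crossing is at x = 0.
3. Solving for integer coefficients yields p as stated.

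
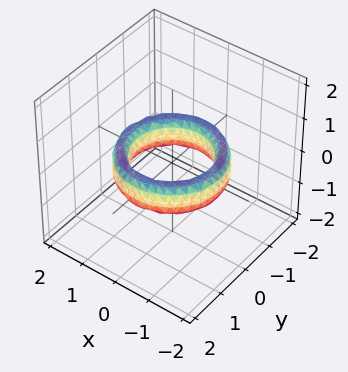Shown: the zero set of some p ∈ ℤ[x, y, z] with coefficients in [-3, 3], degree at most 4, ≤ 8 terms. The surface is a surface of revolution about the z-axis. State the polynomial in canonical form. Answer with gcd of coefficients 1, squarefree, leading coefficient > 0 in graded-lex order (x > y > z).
x^4 + 2*x^2*y^2 + y^4 - 3*x^2 - 3*y^2 + z^2 + 2

(a) Degree: no degree-3 surface has this shape, so deg p = 4.
(b) Symmetries: every cross-section ⟂ z is a circle, so x, y appear only via x² + y².
(c) Reading off the gridlines: the x-axis gridline crossings are at x ∈ {-1, 1}; a circular section at z = 0 has radius exactly 1; the y-axis gridline crossings are at y ∈ {-1, 1}; the surface avoids every integer z-axis point in the box.
(d) Matching integer coefficients to the picture gives p.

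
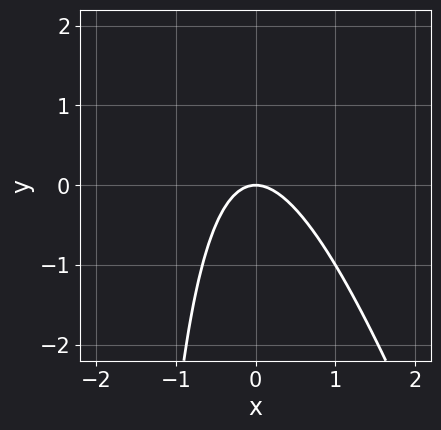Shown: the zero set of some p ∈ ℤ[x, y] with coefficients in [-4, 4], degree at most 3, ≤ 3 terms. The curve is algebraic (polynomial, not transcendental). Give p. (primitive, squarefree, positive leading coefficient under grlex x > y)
(a) deg p = 2. The shape is more complex than any degree-1 curve.
(b) Observable constraints: it crosses the x-axis at the gridline x = 0; one y-axis crossing is at y = 0.
(c) These observations pin down the coefficients.

3*x^2 + x*y + 2*y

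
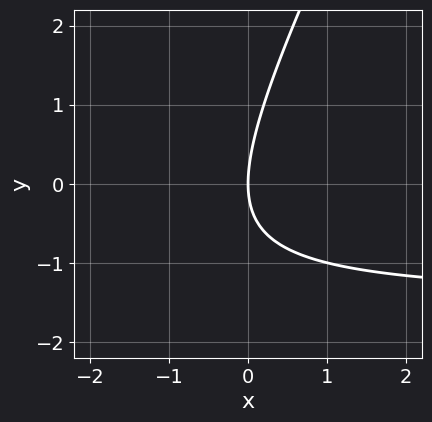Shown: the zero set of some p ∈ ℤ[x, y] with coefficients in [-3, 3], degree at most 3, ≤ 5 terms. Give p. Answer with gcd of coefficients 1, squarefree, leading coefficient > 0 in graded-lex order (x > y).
2*x*y - y^2 + 3*x

First, deg p = 2. No degree-1 curve has this shape.
Next, from the axis intercepts and sections: one y-axis crossing is at y = 0; it meets the x-axis at x = 0 (among the integer gridlines).
Finally, matching integer coefficients to the picture gives p.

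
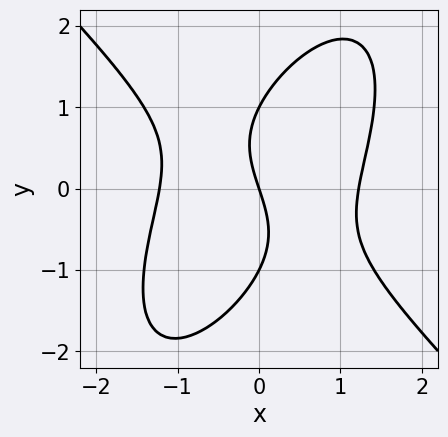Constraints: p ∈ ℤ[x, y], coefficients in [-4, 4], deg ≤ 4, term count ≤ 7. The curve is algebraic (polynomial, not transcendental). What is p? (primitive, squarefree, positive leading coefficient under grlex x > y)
First, deg p = 3. A generic line meets the curve in up to 3 points.
Next, against the integer gridlines: one x-axis crossing is at x = 0; among the integer gridlines, it crosses the y-axis at y ∈ {-1, 0, 1}.
Finally, solving for integer coefficients yields p as stated.

2*x^3 - x*y^2 + y^3 - 3*x - y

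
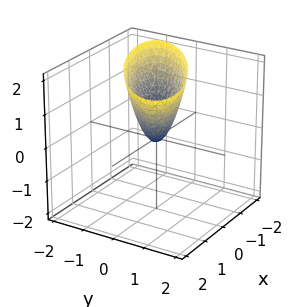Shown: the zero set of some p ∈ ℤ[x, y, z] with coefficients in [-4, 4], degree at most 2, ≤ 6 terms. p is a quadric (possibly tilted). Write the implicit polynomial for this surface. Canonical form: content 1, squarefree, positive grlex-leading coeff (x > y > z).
(a) Degree: the shape is more complex than any degree-1 surface, so deg p = 2.
(b) Against the integer gridlines: one y-axis crossing is at y = 0; one z-axis crossing is at z = 0.
(c) Putting this together gives p.

x^2 - 2*x*y + 2*y^2 - z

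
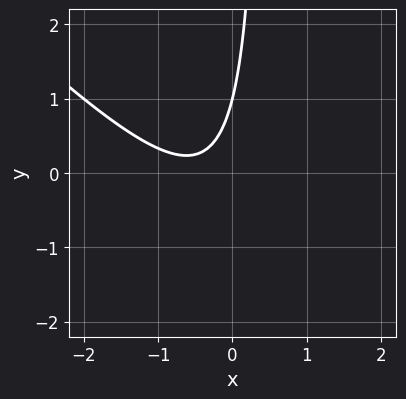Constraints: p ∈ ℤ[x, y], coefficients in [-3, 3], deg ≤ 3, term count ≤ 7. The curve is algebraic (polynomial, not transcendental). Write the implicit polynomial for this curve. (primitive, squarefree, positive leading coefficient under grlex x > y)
(a) The degree is 2 — the shape is more complex than any degree-1 curve.
(b) Checking where it meets the axes: one y-axis crossing is at y = 1; no x-intercept at any integer in the box.
(c) The integer polynomial consistent with all of this is the stated p.

2*x^2 + 2*x*y + 2*x - y + 1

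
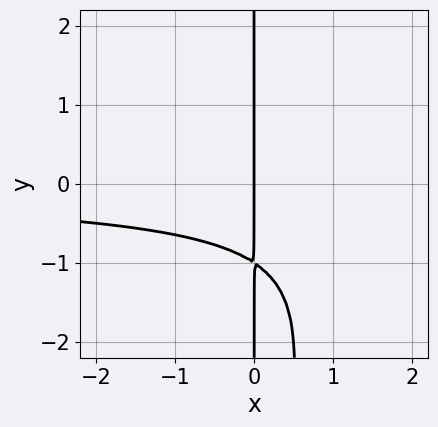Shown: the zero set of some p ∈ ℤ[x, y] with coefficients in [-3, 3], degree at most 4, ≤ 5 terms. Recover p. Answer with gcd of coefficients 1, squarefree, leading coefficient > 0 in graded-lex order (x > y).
1. deg p = 4.
2. Checking where it meets the axes: one x-axis crossing is at x = 0; the visible y-axis segment lies entirely on the curve.
3. Putting this together gives p.

x^2*y^2 - x^2*y + 3*x*y + 3*x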